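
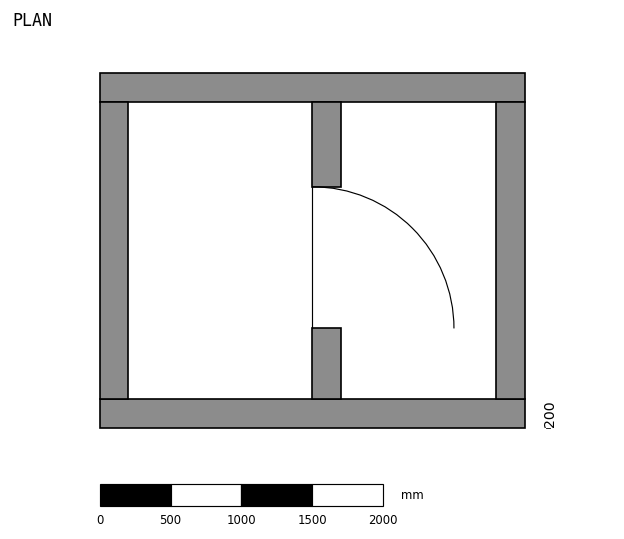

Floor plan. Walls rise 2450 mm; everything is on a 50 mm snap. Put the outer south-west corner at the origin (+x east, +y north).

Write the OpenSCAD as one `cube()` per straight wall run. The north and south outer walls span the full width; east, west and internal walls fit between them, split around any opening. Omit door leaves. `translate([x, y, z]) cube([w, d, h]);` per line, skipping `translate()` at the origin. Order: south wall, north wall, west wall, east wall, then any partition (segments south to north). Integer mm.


cube([3000, 200, 2450]);
translate([0, 2300, 0]) cube([3000, 200, 2450]);
translate([0, 200, 0]) cube([200, 2100, 2450]);
translate([2800, 200, 0]) cube([200, 2100, 2450]);
translate([1500, 200, 0]) cube([200, 500, 2450]);
translate([1500, 1700, 0]) cube([200, 600, 2450]);


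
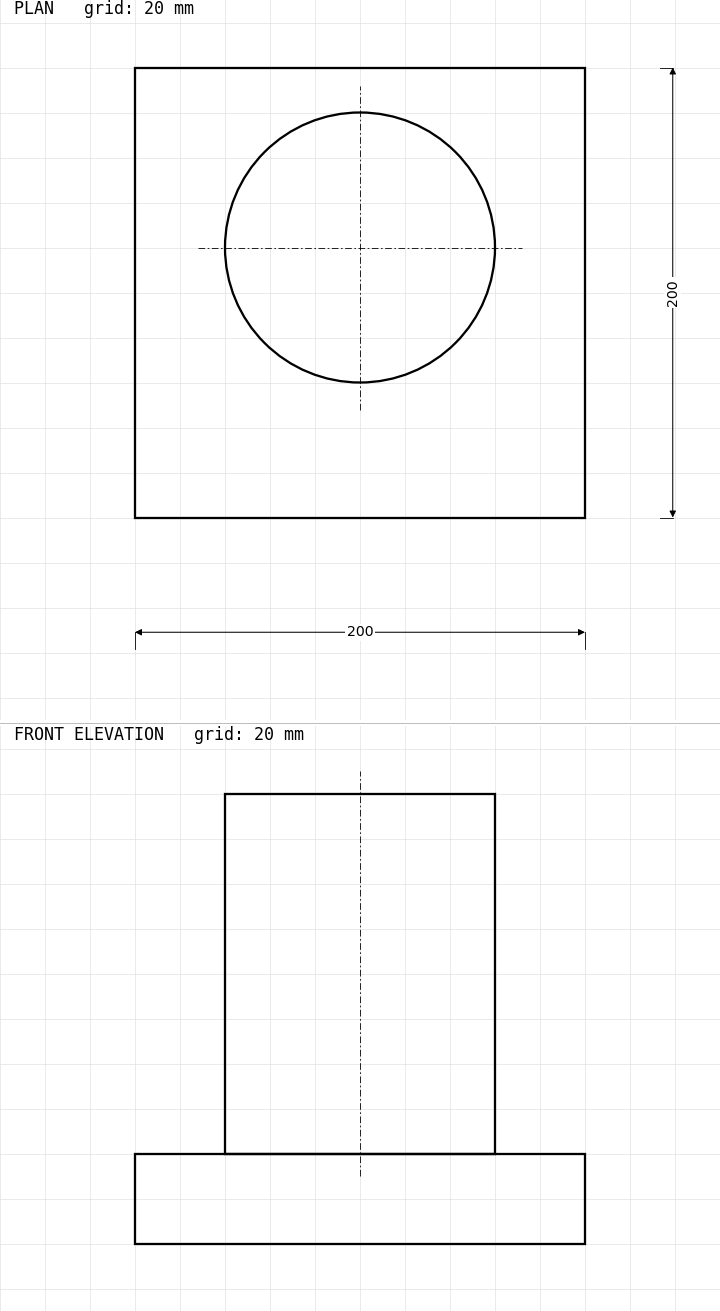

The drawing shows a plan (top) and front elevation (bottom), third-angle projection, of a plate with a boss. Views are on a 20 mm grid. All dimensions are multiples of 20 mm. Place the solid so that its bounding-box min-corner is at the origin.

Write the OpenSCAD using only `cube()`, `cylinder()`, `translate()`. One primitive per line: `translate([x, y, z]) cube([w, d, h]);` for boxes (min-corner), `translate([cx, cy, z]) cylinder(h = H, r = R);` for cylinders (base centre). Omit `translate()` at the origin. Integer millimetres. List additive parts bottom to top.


cube([200, 200, 40]);
translate([100, 120, 40]) cylinder(h = 160, r = 60);


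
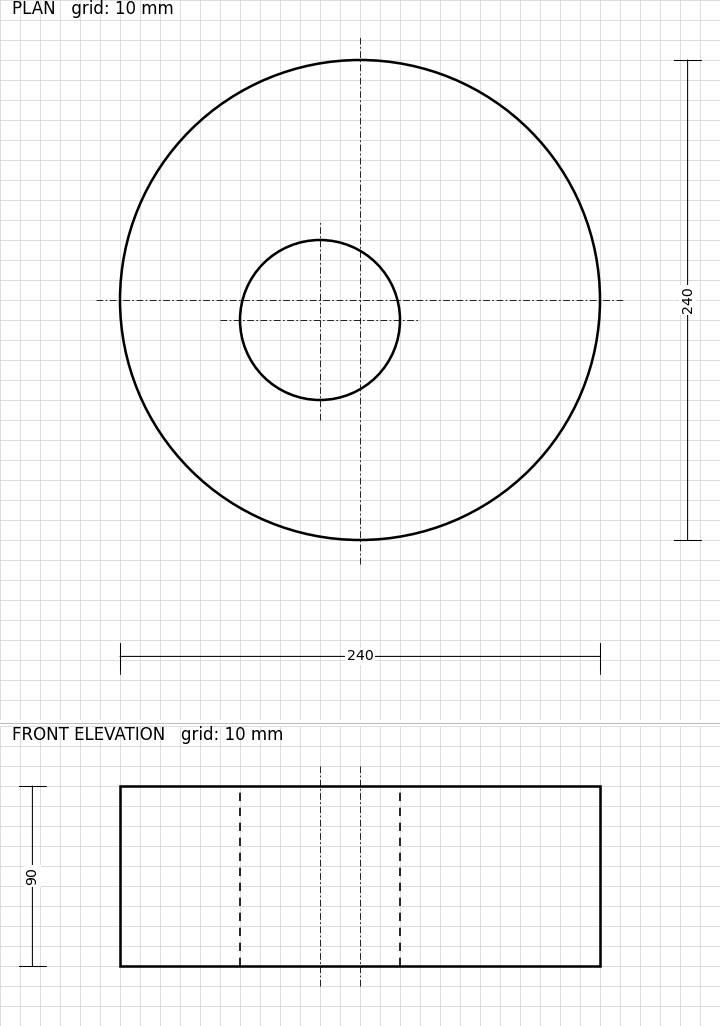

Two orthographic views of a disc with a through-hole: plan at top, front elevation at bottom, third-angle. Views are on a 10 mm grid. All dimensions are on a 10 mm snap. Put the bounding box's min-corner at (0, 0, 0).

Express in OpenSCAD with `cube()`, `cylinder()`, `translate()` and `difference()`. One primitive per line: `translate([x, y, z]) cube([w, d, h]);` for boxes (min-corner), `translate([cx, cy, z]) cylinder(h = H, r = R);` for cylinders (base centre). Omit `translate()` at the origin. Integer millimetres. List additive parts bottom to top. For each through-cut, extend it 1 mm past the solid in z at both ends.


difference() {
  translate([120, 120, 0]) cylinder(h = 90, r = 120);
  translate([100, 110, -1]) cylinder(h = 92, r = 40);
}


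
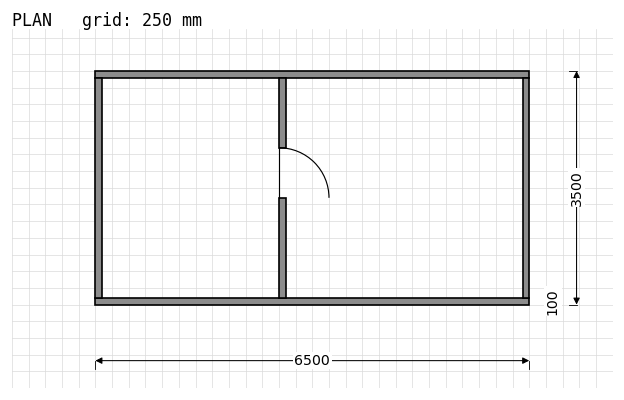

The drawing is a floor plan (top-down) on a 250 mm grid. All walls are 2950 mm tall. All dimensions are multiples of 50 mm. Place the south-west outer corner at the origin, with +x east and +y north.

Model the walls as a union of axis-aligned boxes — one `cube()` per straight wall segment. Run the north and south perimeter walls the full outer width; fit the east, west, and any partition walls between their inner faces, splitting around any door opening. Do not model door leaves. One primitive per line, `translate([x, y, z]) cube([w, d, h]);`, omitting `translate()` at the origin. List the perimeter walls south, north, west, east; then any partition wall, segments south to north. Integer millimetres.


cube([6500, 100, 2950]);
translate([0, 3400, 0]) cube([6500, 100, 2950]);
translate([0, 100, 0]) cube([100, 3300, 2950]);
translate([6400, 100, 0]) cube([100, 3300, 2950]);
translate([2750, 100, 0]) cube([100, 1500, 2950]);
translate([2750, 2350, 0]) cube([100, 1050, 2950]);


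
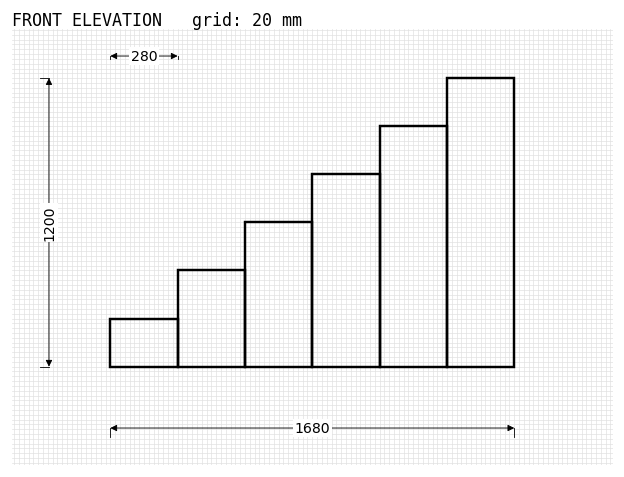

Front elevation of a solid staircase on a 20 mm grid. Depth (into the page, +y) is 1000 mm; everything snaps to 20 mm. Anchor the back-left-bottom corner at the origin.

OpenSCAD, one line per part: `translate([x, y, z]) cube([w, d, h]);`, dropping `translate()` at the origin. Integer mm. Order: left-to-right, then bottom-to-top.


cube([280, 1000, 200]);
translate([280, 0, 0]) cube([280, 1000, 400]);
translate([560, 0, 0]) cube([280, 1000, 600]);
translate([840, 0, 0]) cube([280, 1000, 800]);
translate([1120, 0, 0]) cube([280, 1000, 1000]);
translate([1400, 0, 0]) cube([280, 1000, 1200]);


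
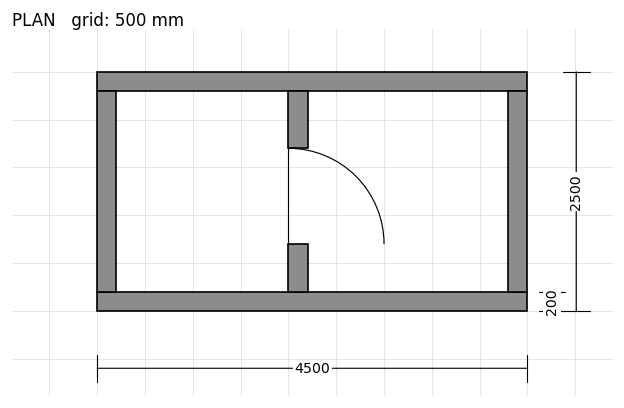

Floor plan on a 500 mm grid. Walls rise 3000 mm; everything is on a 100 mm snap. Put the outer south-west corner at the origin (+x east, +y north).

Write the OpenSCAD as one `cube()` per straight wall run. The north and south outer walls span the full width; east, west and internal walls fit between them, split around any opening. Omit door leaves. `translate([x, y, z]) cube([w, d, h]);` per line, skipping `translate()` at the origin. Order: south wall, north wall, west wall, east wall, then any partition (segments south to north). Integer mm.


cube([4500, 200, 3000]);
translate([0, 2300, 0]) cube([4500, 200, 3000]);
translate([0, 200, 0]) cube([200, 2100, 3000]);
translate([4300, 200, 0]) cube([200, 2100, 3000]);
translate([2000, 200, 0]) cube([200, 500, 3000]);
translate([2000, 1700, 0]) cube([200, 600, 3000]);


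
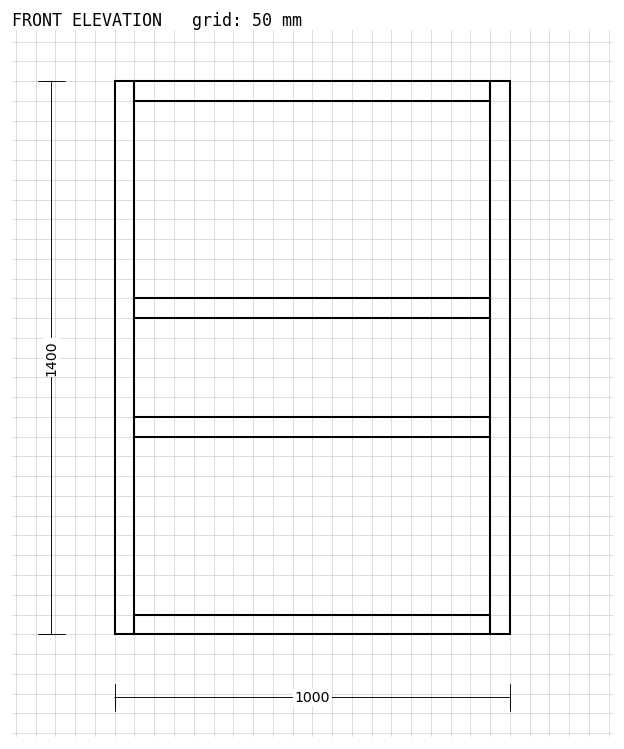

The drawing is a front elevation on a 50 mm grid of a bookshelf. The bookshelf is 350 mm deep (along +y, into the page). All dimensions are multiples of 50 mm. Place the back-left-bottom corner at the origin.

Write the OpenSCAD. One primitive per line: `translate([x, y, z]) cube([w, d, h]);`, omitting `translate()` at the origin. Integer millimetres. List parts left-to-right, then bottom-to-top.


cube([50, 350, 1400]);
translate([50, 0, 0]) cube([900, 350, 50]);
translate([50, 0, 500]) cube([900, 350, 50]);
translate([50, 0, 800]) cube([900, 350, 50]);
translate([50, 0, 1350]) cube([900, 350, 50]);
translate([950, 0, 0]) cube([50, 350, 1400]);


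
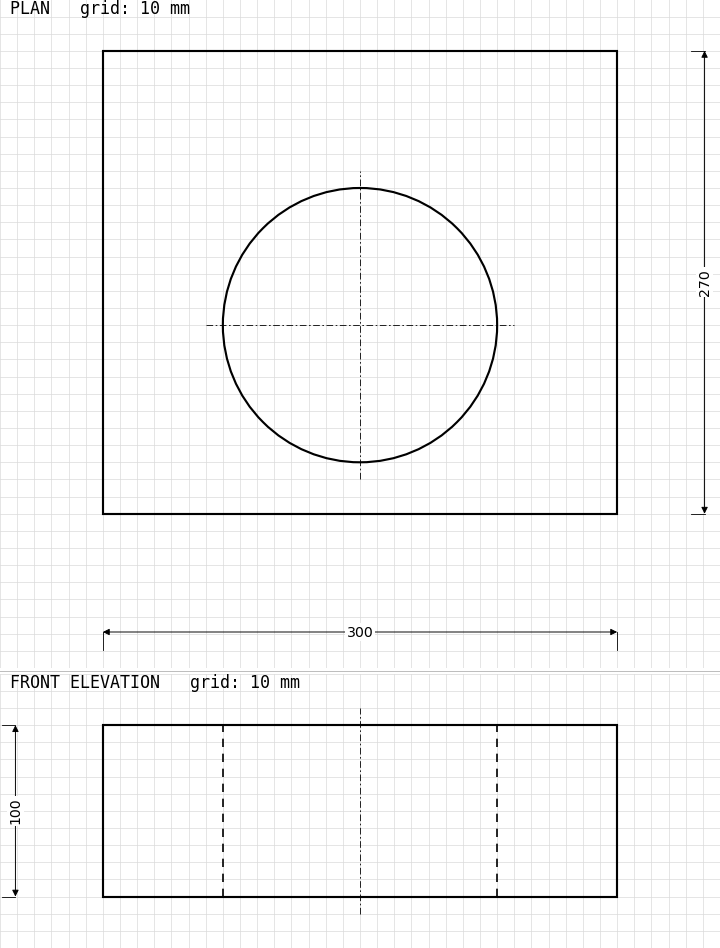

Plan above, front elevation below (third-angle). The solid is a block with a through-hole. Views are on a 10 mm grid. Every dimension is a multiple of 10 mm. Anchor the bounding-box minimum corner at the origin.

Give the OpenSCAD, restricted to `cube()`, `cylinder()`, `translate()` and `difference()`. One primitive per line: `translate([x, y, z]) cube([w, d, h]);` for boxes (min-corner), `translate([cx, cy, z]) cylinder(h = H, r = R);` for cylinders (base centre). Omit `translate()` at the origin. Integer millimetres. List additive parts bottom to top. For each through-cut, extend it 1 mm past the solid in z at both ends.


difference() {
  cube([300, 270, 100]);
  translate([150, 110, -1]) cylinder(h = 102, r = 80);
}


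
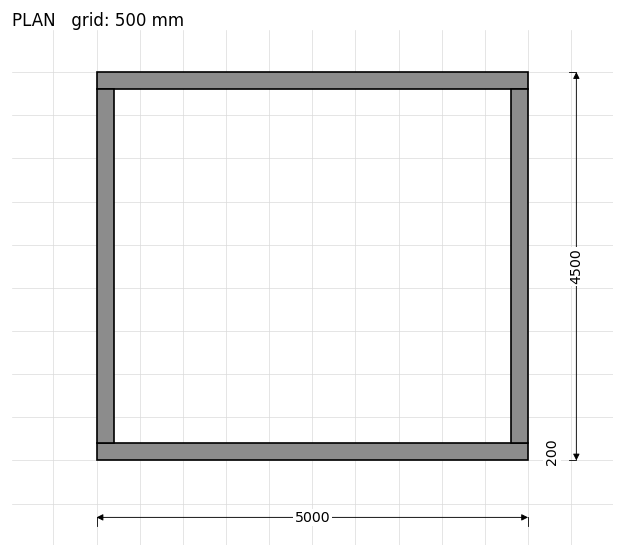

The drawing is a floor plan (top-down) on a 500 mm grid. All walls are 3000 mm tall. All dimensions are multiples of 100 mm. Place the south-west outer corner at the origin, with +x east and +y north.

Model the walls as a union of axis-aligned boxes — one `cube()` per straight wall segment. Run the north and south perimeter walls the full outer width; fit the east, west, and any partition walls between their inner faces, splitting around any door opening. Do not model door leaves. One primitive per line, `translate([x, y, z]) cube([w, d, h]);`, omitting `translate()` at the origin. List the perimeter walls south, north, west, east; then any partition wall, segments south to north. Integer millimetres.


cube([5000, 200, 3000]);
translate([0, 4300, 0]) cube([5000, 200, 3000]);
translate([0, 200, 0]) cube([200, 4100, 3000]);
translate([4800, 200, 0]) cube([200, 4100, 3000]);


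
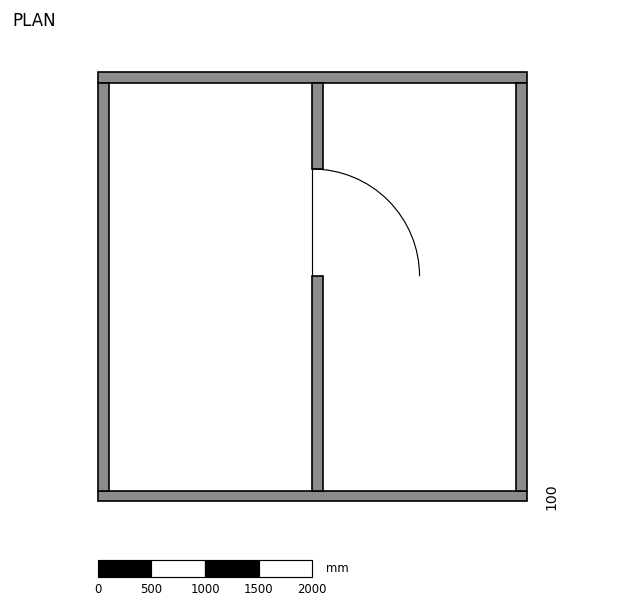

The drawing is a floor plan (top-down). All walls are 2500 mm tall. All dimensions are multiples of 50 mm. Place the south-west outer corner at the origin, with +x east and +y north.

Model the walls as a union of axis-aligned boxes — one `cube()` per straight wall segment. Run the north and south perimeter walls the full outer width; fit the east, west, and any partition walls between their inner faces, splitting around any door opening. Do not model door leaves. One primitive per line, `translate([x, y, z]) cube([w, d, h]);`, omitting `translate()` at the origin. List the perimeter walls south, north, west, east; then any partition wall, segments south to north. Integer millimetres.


cube([4000, 100, 2500]);
translate([0, 3900, 0]) cube([4000, 100, 2500]);
translate([0, 100, 0]) cube([100, 3800, 2500]);
translate([3900, 100, 0]) cube([100, 3800, 2500]);
translate([2000, 100, 0]) cube([100, 2000, 2500]);
translate([2000, 3100, 0]) cube([100, 800, 2500]);


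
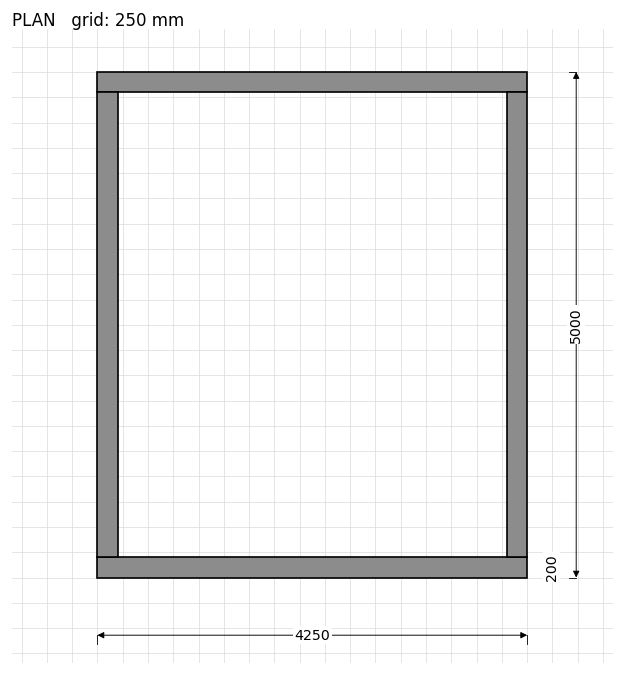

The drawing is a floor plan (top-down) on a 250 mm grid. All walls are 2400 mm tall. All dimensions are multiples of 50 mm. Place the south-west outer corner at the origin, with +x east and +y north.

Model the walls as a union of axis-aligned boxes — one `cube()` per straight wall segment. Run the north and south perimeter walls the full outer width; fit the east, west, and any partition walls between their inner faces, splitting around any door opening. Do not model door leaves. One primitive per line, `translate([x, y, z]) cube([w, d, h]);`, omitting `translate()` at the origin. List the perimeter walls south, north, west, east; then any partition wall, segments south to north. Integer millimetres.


cube([4250, 200, 2400]);
translate([0, 4800, 0]) cube([4250, 200, 2400]);
translate([0, 200, 0]) cube([200, 4600, 2400]);
translate([4050, 200, 0]) cube([200, 4600, 2400]);


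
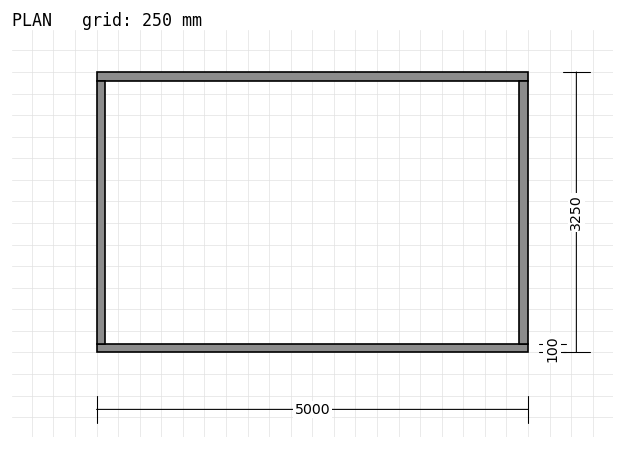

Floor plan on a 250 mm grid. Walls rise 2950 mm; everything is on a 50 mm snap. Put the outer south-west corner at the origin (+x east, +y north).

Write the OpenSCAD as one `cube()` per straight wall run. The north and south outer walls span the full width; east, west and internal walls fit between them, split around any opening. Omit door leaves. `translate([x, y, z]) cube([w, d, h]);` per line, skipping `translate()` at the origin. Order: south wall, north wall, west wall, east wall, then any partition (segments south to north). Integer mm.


cube([5000, 100, 2950]);
translate([0, 3150, 0]) cube([5000, 100, 2950]);
translate([0, 100, 0]) cube([100, 3050, 2950]);
translate([4900, 100, 0]) cube([100, 3050, 2950]);


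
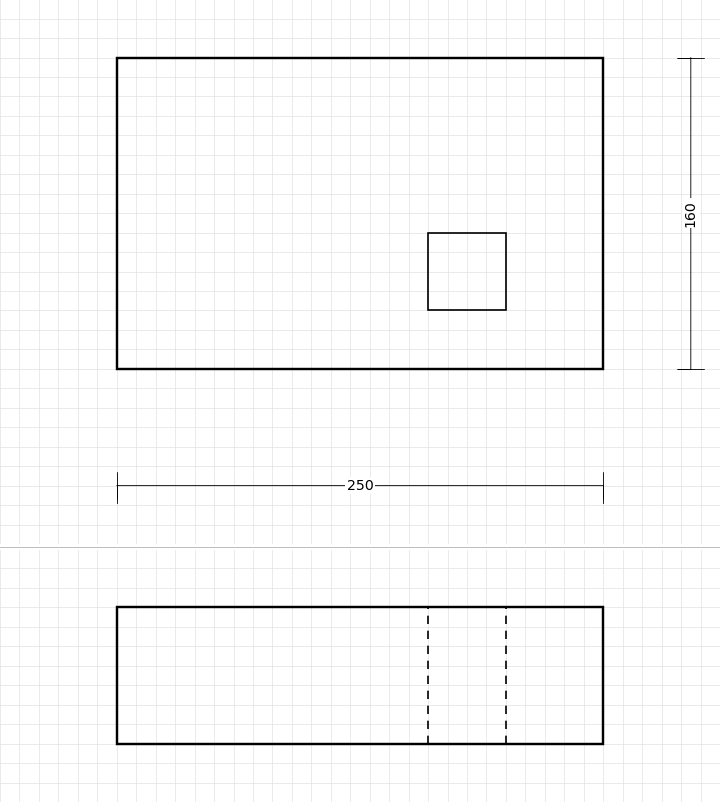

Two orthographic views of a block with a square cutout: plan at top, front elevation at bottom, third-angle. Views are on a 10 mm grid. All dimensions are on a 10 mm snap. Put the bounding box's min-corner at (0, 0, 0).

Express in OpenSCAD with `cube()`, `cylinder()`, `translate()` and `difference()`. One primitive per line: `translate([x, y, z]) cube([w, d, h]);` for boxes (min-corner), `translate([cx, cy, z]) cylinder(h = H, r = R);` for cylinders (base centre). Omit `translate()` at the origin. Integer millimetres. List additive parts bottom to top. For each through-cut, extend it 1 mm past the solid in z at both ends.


difference() {
  cube([250, 160, 70]);
  translate([160, 30, -1]) cube([40, 40, 72]);
}


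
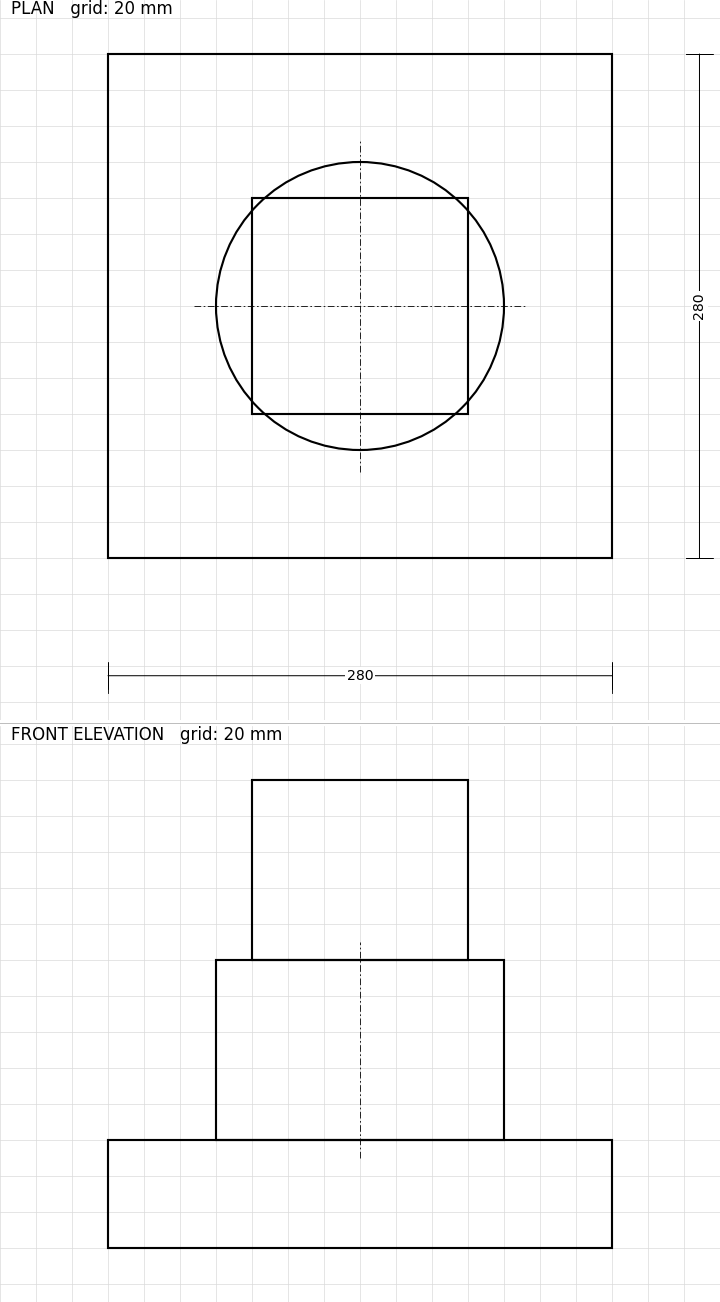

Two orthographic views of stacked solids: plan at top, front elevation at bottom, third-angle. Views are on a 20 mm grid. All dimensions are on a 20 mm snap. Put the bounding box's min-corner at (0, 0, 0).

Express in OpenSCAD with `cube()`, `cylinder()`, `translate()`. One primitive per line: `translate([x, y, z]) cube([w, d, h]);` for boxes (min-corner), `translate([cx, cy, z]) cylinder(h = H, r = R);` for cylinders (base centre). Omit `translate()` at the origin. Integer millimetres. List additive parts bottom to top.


cube([280, 280, 60]);
translate([140, 140, 60]) cylinder(h = 100, r = 80);
translate([80, 80, 160]) cube([120, 120, 100]);


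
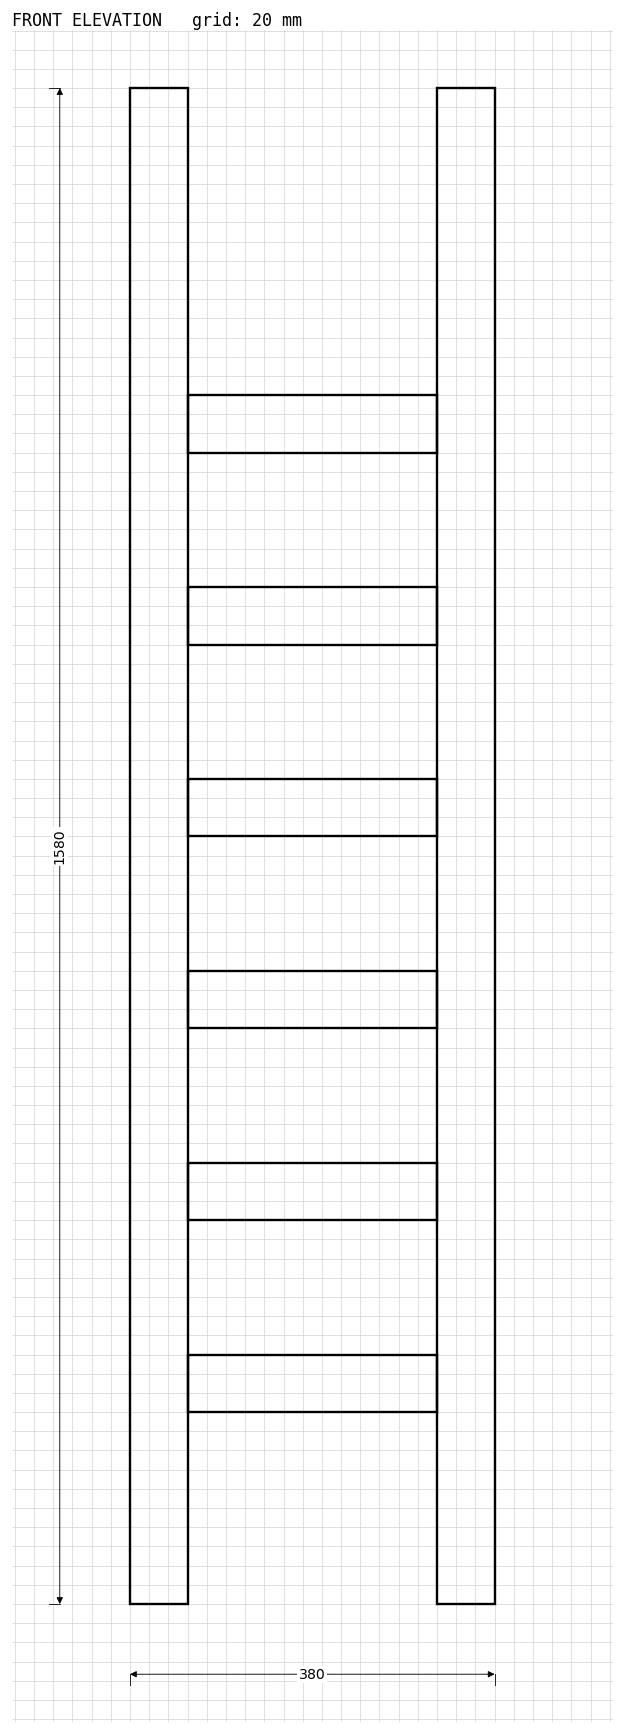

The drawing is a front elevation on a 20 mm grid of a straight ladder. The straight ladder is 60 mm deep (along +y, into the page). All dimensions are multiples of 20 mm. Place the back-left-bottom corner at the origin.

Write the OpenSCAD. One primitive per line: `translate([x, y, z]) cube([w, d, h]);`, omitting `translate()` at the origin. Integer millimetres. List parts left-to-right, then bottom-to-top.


cube([60, 60, 1580]);
translate([60, 0, 200]) cube([260, 60, 60]);
translate([60, 0, 400]) cube([260, 60, 60]);
translate([60, 0, 600]) cube([260, 60, 60]);
translate([60, 0, 800]) cube([260, 60, 60]);
translate([60, 0, 1000]) cube([260, 60, 60]);
translate([60, 0, 1200]) cube([260, 60, 60]);
translate([320, 0, 0]) cube([60, 60, 1580]);


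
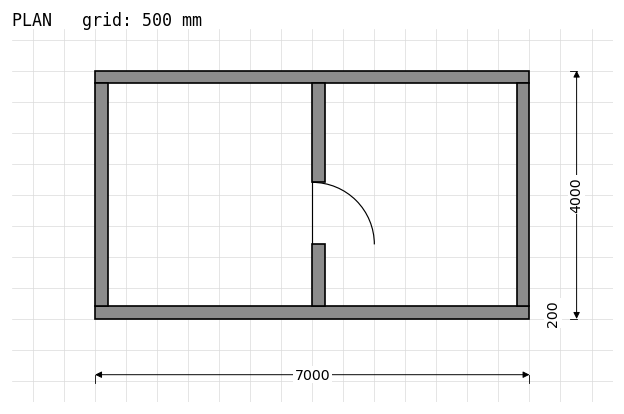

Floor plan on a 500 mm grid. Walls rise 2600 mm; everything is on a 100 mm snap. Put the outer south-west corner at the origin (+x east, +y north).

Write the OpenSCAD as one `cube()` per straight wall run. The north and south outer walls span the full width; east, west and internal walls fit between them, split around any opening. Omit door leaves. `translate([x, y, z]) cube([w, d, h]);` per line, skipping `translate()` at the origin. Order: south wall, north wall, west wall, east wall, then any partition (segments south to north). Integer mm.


cube([7000, 200, 2600]);
translate([0, 3800, 0]) cube([7000, 200, 2600]);
translate([0, 200, 0]) cube([200, 3600, 2600]);
translate([6800, 200, 0]) cube([200, 3600, 2600]);
translate([3500, 200, 0]) cube([200, 1000, 2600]);
translate([3500, 2200, 0]) cube([200, 1600, 2600]);


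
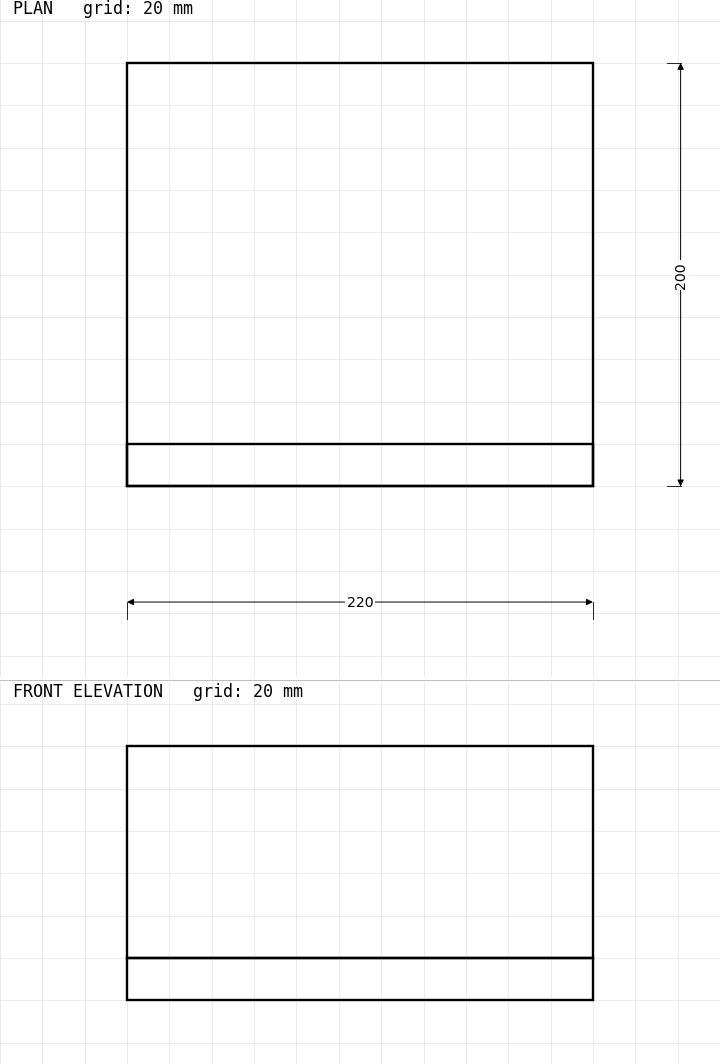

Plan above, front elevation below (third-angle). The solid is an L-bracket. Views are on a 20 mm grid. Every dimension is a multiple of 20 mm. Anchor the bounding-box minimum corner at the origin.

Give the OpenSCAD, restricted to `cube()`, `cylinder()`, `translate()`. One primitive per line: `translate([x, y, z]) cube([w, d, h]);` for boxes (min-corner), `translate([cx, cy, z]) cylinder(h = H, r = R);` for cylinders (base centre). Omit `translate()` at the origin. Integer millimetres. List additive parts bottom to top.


cube([220, 200, 20]);
translate([0, 0, 20]) cube([220, 20, 100]);


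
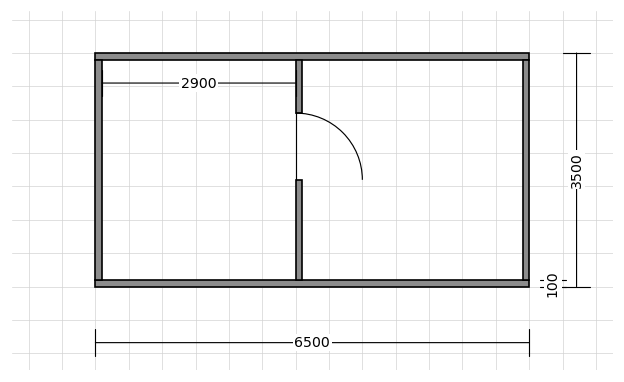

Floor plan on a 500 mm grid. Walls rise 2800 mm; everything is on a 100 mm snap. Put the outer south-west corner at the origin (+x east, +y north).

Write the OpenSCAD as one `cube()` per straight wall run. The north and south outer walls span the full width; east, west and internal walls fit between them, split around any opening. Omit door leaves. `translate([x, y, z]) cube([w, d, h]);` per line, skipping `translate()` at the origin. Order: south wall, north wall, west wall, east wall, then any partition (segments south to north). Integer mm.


cube([6500, 100, 2800]);
translate([0, 3400, 0]) cube([6500, 100, 2800]);
translate([0, 100, 0]) cube([100, 3300, 2800]);
translate([6400, 100, 0]) cube([100, 3300, 2800]);
translate([3000, 100, 0]) cube([100, 1500, 2800]);
translate([3000, 2600, 0]) cube([100, 800, 2800]);


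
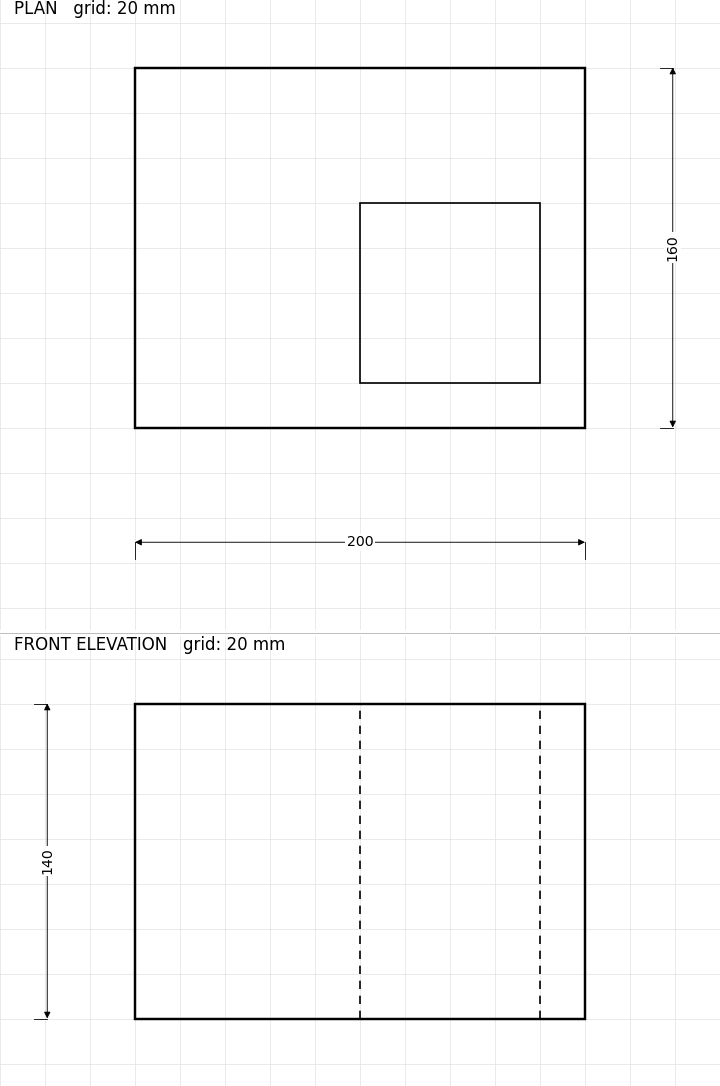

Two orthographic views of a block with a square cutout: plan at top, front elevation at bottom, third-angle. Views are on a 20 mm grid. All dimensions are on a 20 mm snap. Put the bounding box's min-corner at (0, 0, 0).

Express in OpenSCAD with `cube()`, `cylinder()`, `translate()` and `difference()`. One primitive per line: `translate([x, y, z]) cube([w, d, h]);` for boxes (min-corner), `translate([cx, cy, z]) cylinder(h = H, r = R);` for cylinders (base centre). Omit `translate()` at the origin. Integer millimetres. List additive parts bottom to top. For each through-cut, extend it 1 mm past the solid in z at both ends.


difference() {
  cube([200, 160, 140]);
  translate([100, 20, -1]) cube([80, 80, 142]);
}


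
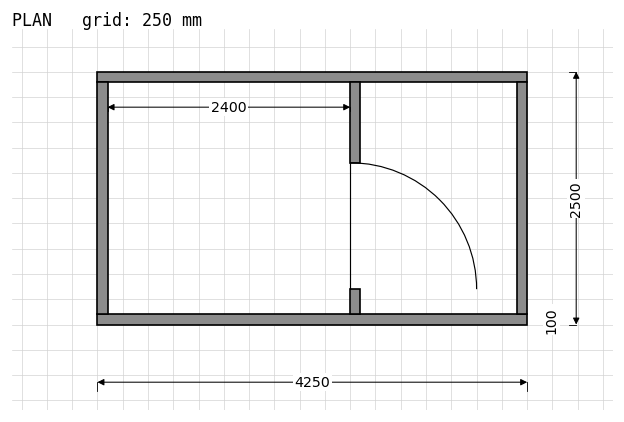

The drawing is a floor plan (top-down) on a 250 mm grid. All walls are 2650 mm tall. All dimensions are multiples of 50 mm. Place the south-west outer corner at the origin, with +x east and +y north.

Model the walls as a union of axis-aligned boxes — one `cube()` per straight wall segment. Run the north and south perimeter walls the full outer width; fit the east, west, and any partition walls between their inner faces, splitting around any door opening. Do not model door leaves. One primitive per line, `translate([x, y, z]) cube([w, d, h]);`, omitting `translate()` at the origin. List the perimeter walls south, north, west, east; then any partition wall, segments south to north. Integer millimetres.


cube([4250, 100, 2650]);
translate([0, 2400, 0]) cube([4250, 100, 2650]);
translate([0, 100, 0]) cube([100, 2300, 2650]);
translate([4150, 100, 0]) cube([100, 2300, 2650]);
translate([2500, 100, 0]) cube([100, 250, 2650]);
translate([2500, 1600, 0]) cube([100, 800, 2650]);


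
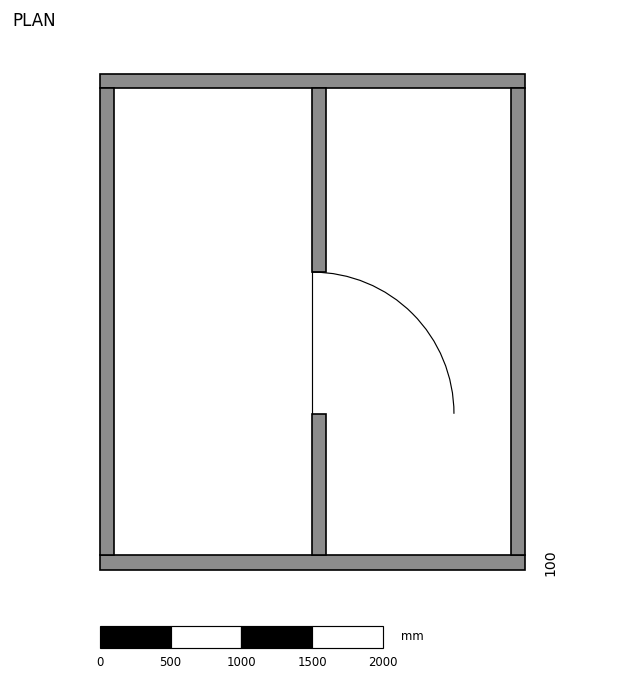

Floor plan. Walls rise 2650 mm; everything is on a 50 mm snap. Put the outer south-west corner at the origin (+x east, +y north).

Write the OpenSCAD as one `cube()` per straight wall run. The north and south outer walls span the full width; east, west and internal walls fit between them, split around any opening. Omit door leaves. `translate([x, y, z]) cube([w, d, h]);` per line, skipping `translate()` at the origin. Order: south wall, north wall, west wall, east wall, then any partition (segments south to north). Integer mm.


cube([3000, 100, 2650]);
translate([0, 3400, 0]) cube([3000, 100, 2650]);
translate([0, 100, 0]) cube([100, 3300, 2650]);
translate([2900, 100, 0]) cube([100, 3300, 2650]);
translate([1500, 100, 0]) cube([100, 1000, 2650]);
translate([1500, 2100, 0]) cube([100, 1300, 2650]);


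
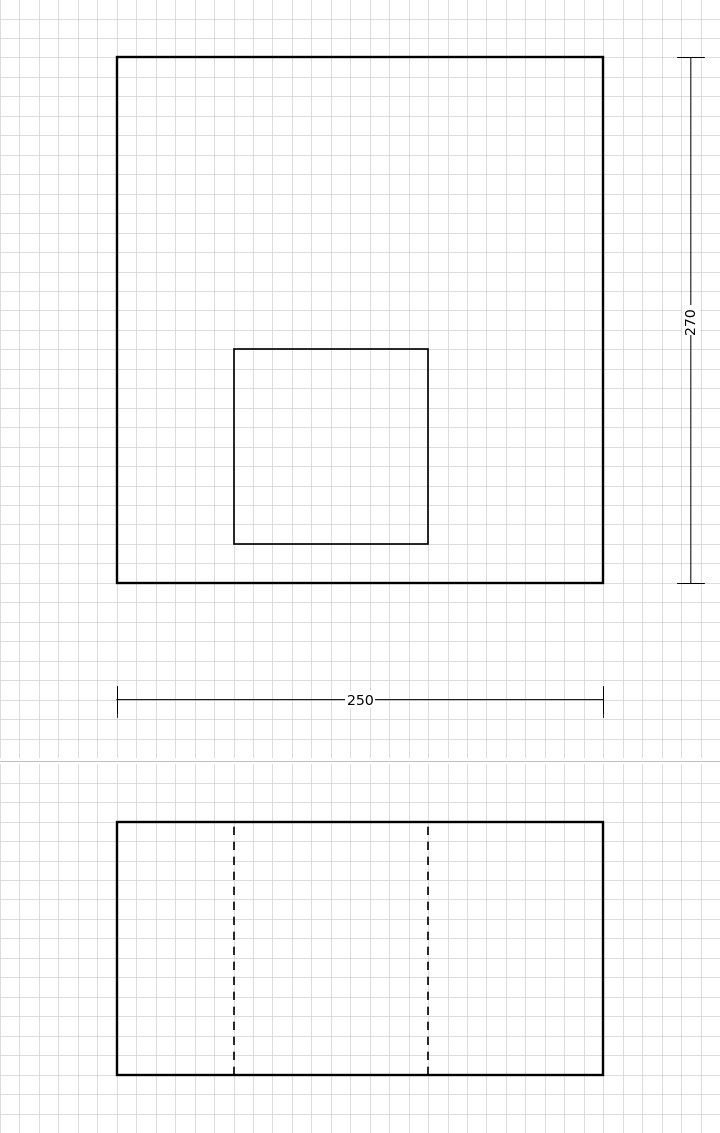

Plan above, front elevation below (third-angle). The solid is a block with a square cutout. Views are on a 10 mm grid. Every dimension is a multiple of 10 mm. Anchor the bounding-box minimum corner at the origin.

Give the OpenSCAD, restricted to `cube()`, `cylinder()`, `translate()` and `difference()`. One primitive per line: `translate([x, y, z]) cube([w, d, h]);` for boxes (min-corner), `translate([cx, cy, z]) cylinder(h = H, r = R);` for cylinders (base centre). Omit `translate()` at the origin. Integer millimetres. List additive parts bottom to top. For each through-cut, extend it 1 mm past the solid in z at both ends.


difference() {
  cube([250, 270, 130]);
  translate([60, 20, -1]) cube([100, 100, 132]);
}


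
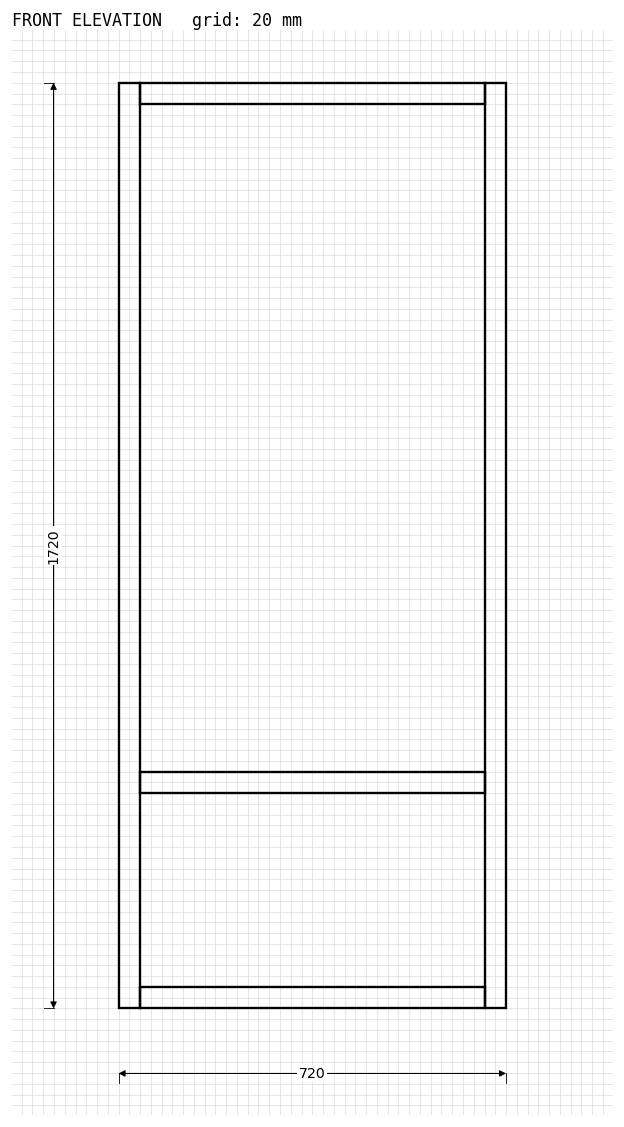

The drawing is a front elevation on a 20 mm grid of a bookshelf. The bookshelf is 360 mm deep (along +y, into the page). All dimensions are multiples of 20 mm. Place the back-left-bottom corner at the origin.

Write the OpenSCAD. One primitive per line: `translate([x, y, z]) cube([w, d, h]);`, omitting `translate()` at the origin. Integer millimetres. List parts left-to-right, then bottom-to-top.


cube([40, 360, 1720]);
translate([40, 0, 0]) cube([640, 360, 40]);
translate([40, 0, 400]) cube([640, 360, 40]);
translate([40, 0, 1680]) cube([640, 360, 40]);
translate([680, 0, 0]) cube([40, 360, 1720]);


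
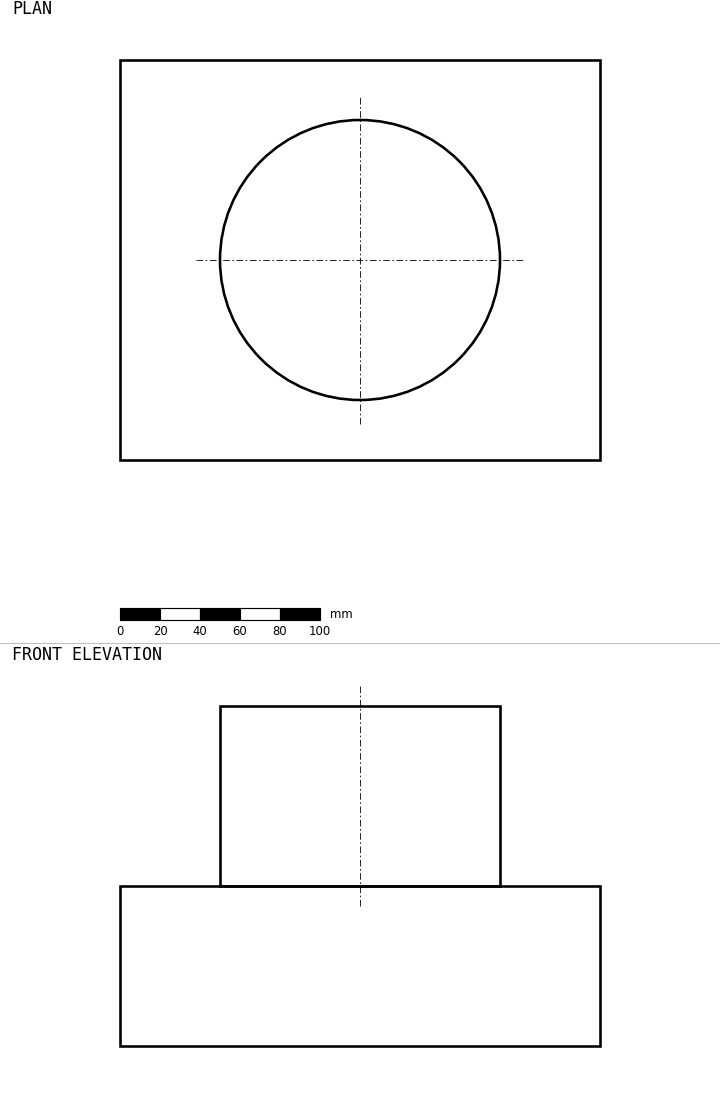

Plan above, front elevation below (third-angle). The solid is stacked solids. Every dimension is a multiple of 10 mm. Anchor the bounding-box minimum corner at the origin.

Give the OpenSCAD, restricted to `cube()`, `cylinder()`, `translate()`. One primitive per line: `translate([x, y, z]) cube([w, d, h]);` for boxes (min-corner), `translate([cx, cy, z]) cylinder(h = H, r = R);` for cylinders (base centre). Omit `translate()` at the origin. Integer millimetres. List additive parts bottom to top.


cube([240, 200, 80]);
translate([120, 100, 80]) cylinder(h = 90, r = 70);


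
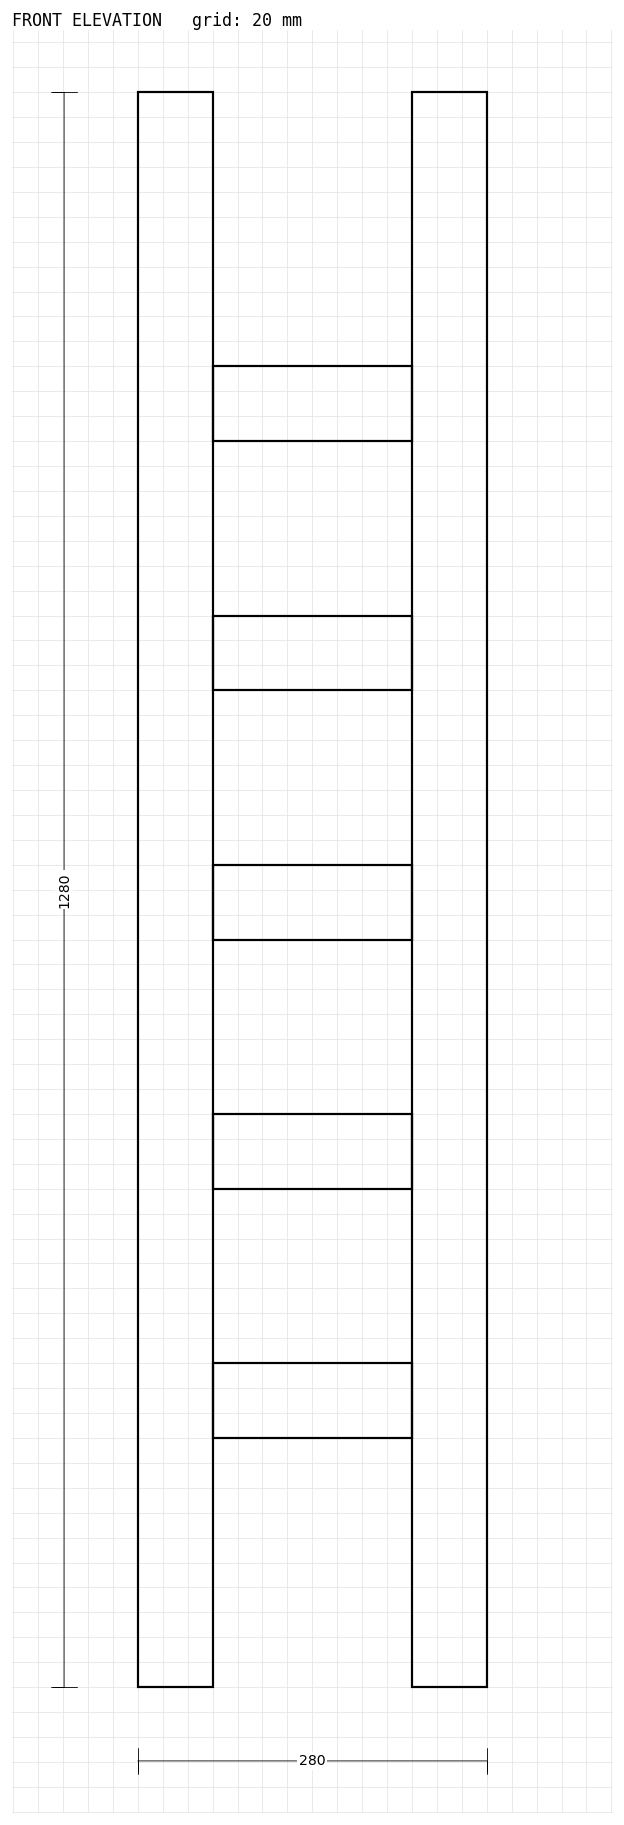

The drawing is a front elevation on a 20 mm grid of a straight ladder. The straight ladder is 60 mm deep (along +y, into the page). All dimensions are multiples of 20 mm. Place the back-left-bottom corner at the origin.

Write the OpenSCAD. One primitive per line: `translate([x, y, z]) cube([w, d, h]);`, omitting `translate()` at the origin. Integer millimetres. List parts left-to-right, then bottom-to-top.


cube([60, 60, 1280]);
translate([60, 0, 200]) cube([160, 60, 60]);
translate([60, 0, 400]) cube([160, 60, 60]);
translate([60, 0, 600]) cube([160, 60, 60]);
translate([60, 0, 800]) cube([160, 60, 60]);
translate([60, 0, 1000]) cube([160, 60, 60]);
translate([220, 0, 0]) cube([60, 60, 1280]);


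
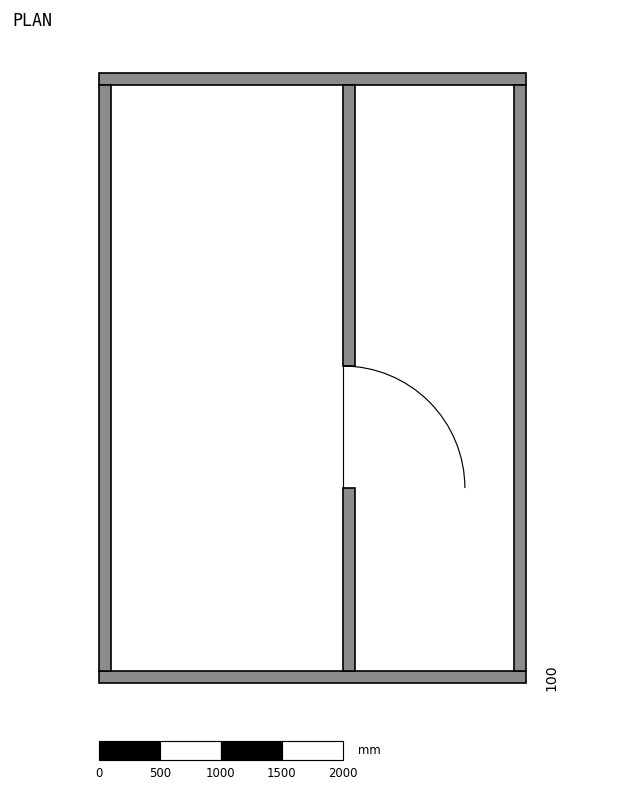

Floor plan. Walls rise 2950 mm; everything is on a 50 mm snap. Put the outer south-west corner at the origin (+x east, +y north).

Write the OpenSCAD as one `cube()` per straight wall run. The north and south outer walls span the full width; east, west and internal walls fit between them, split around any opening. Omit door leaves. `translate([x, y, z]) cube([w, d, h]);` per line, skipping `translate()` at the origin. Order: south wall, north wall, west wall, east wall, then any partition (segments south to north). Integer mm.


cube([3500, 100, 2950]);
translate([0, 4900, 0]) cube([3500, 100, 2950]);
translate([0, 100, 0]) cube([100, 4800, 2950]);
translate([3400, 100, 0]) cube([100, 4800, 2950]);
translate([2000, 100, 0]) cube([100, 1500, 2950]);
translate([2000, 2600, 0]) cube([100, 2300, 2950]);


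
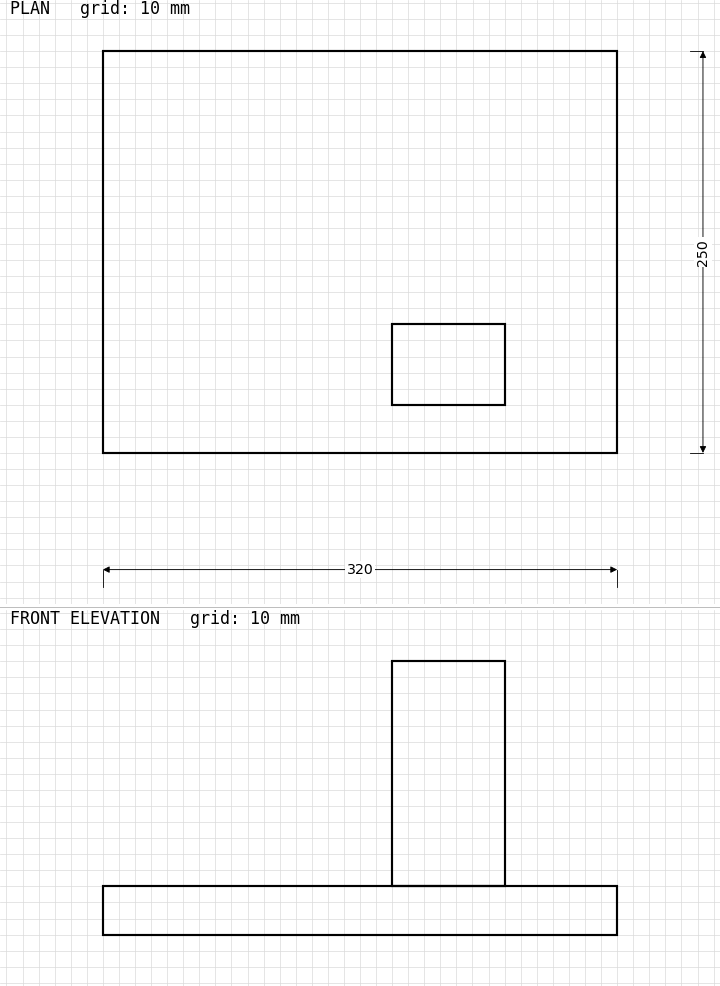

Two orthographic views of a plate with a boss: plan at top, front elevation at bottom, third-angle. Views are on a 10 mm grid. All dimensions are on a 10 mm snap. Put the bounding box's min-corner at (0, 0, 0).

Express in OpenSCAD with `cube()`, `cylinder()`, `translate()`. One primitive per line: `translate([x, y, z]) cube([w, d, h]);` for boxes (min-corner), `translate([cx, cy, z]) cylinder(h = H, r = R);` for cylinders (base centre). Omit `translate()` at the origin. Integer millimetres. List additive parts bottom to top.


cube([320, 250, 30]);
translate([180, 30, 30]) cube([70, 50, 140]);


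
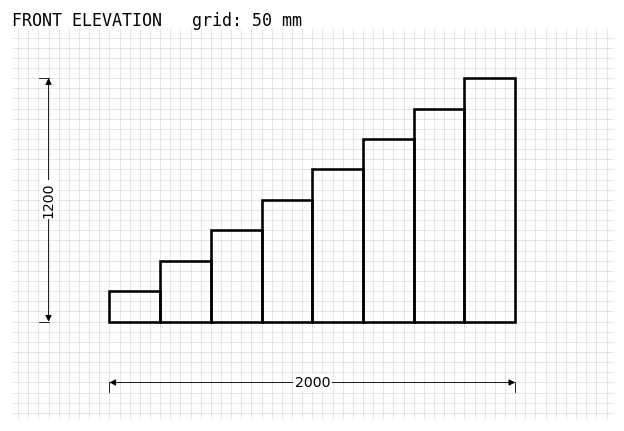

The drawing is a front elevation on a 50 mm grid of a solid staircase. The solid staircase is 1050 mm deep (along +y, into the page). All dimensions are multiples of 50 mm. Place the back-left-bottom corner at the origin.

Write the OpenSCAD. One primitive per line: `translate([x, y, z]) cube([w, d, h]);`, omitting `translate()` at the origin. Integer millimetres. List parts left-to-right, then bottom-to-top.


cube([250, 1050, 150]);
translate([250, 0, 0]) cube([250, 1050, 300]);
translate([500, 0, 0]) cube([250, 1050, 450]);
translate([750, 0, 0]) cube([250, 1050, 600]);
translate([1000, 0, 0]) cube([250, 1050, 750]);
translate([1250, 0, 0]) cube([250, 1050, 900]);
translate([1500, 0, 0]) cube([250, 1050, 1050]);
translate([1750, 0, 0]) cube([250, 1050, 1200]);


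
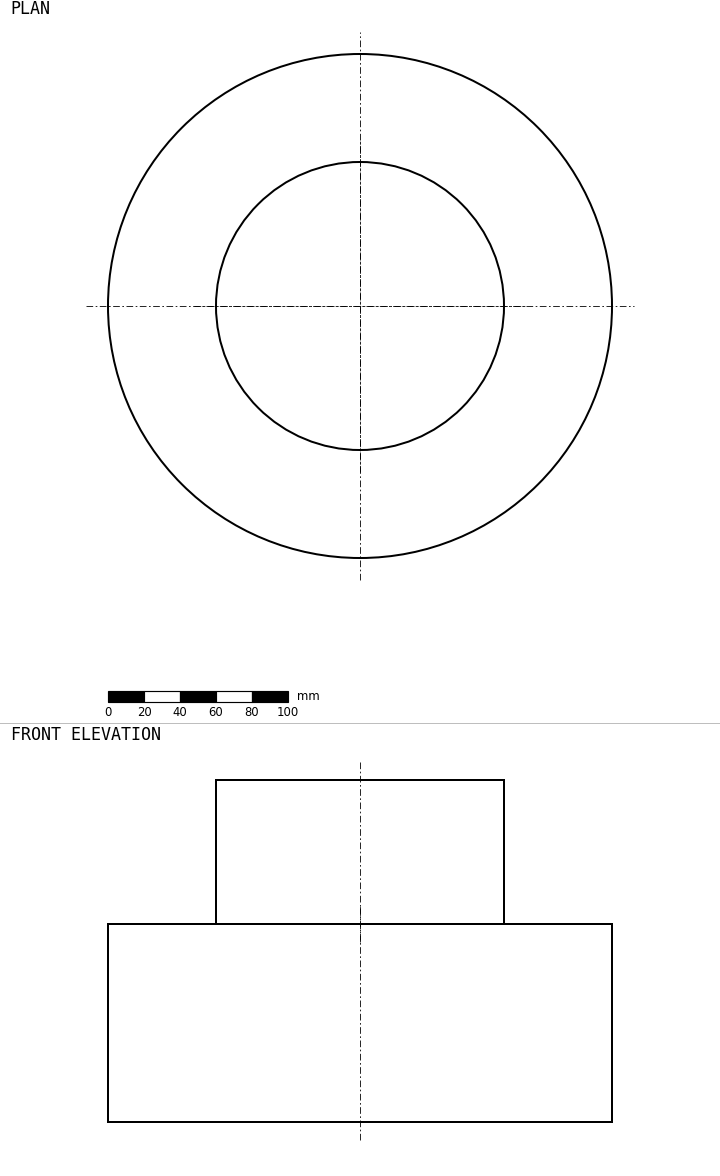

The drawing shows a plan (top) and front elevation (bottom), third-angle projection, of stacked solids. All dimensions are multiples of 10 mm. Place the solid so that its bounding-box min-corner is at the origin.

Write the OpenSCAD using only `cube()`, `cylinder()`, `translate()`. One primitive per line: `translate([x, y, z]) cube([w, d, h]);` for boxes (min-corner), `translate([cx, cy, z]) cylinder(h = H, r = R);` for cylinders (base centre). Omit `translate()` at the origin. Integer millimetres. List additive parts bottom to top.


translate([140, 140, 0]) cylinder(h = 110, r = 140);
translate([140, 140, 110]) cylinder(h = 80, r = 80);


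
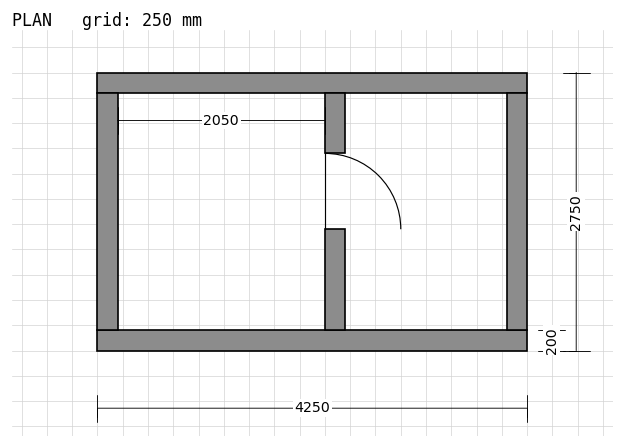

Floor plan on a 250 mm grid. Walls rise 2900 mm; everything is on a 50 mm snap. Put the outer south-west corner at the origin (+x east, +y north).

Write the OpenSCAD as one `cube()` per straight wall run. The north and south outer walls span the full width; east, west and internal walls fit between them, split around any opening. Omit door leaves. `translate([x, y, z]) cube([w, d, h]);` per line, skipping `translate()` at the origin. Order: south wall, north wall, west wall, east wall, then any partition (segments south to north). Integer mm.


cube([4250, 200, 2900]);
translate([0, 2550, 0]) cube([4250, 200, 2900]);
translate([0, 200, 0]) cube([200, 2350, 2900]);
translate([4050, 200, 0]) cube([200, 2350, 2900]);
translate([2250, 200, 0]) cube([200, 1000, 2900]);
translate([2250, 1950, 0]) cube([200, 600, 2900]);


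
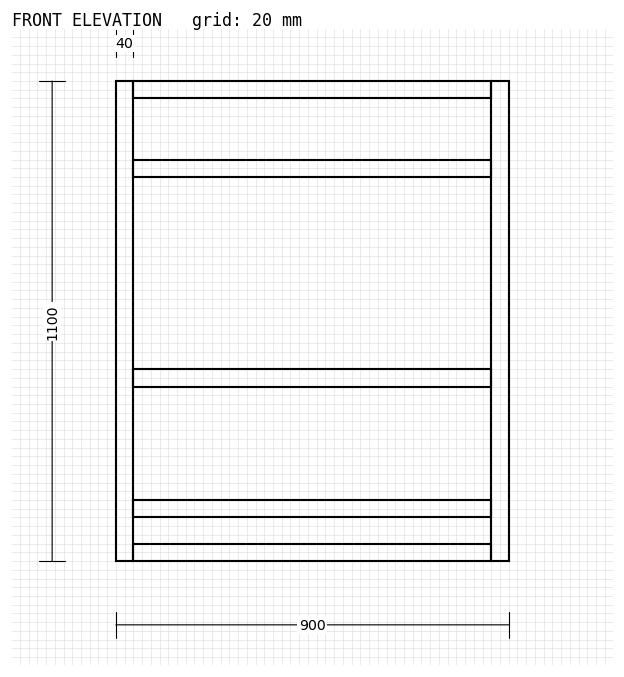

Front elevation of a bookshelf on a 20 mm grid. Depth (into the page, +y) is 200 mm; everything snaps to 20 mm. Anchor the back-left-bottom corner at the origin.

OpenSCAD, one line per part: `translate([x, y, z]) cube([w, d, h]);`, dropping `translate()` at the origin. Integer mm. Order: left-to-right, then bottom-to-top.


cube([40, 200, 1100]);
translate([40, 0, 0]) cube([820, 200, 40]);
translate([40, 0, 100]) cube([820, 200, 40]);
translate([40, 0, 400]) cube([820, 200, 40]);
translate([40, 0, 880]) cube([820, 200, 40]);
translate([40, 0, 1060]) cube([820, 200, 40]);
translate([860, 0, 0]) cube([40, 200, 1100]);


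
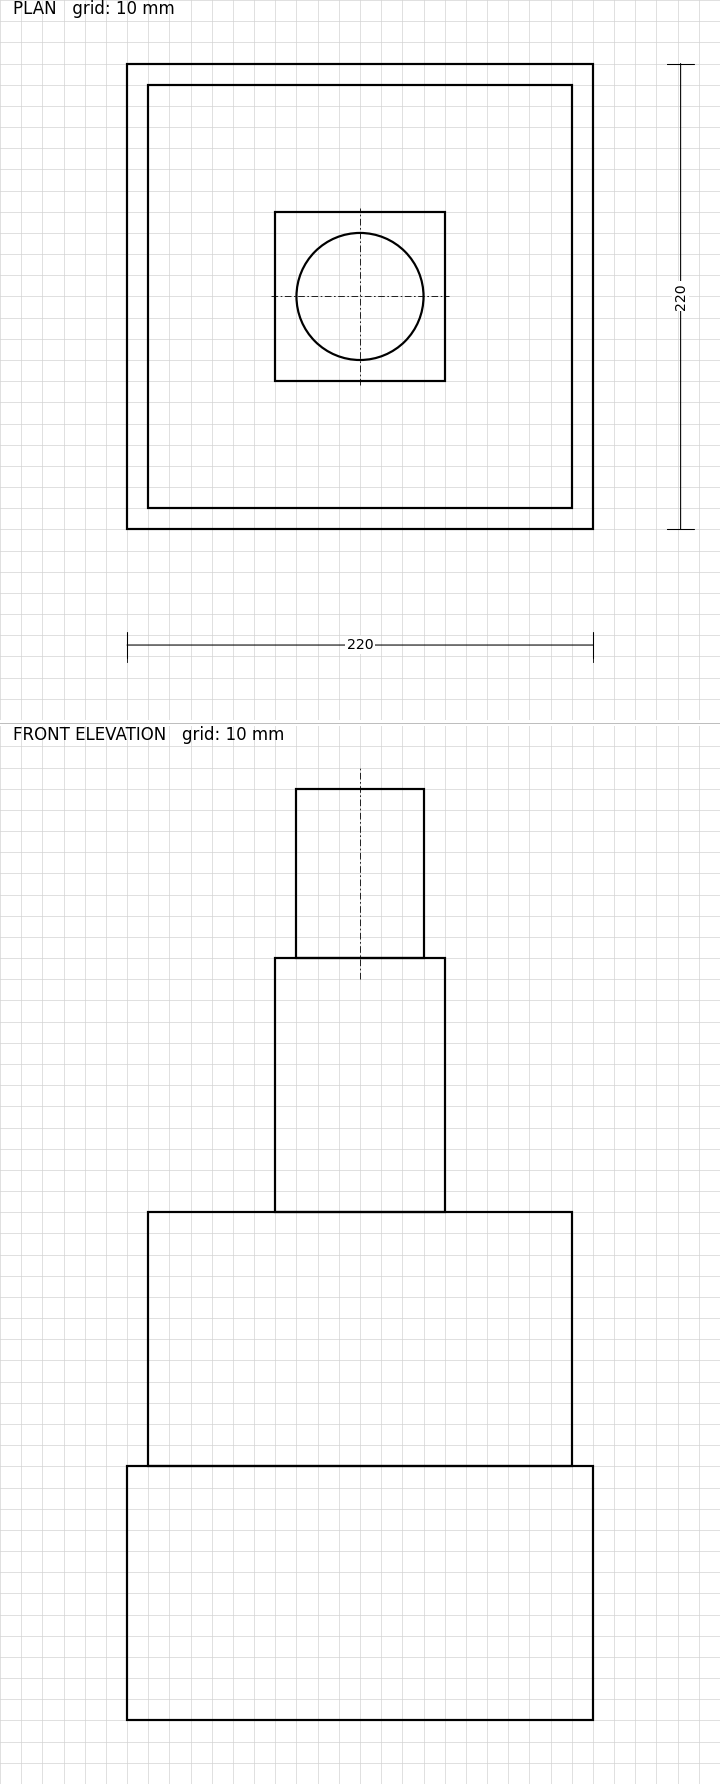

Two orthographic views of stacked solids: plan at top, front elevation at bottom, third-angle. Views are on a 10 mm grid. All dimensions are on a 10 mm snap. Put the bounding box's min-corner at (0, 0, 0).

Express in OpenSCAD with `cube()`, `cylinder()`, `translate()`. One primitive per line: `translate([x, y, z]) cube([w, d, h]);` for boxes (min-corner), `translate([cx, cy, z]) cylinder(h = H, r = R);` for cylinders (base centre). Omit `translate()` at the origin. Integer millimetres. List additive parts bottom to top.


cube([220, 220, 120]);
translate([10, 10, 120]) cube([200, 200, 120]);
translate([70, 70, 240]) cube([80, 80, 120]);
translate([110, 110, 360]) cylinder(h = 80, r = 30);


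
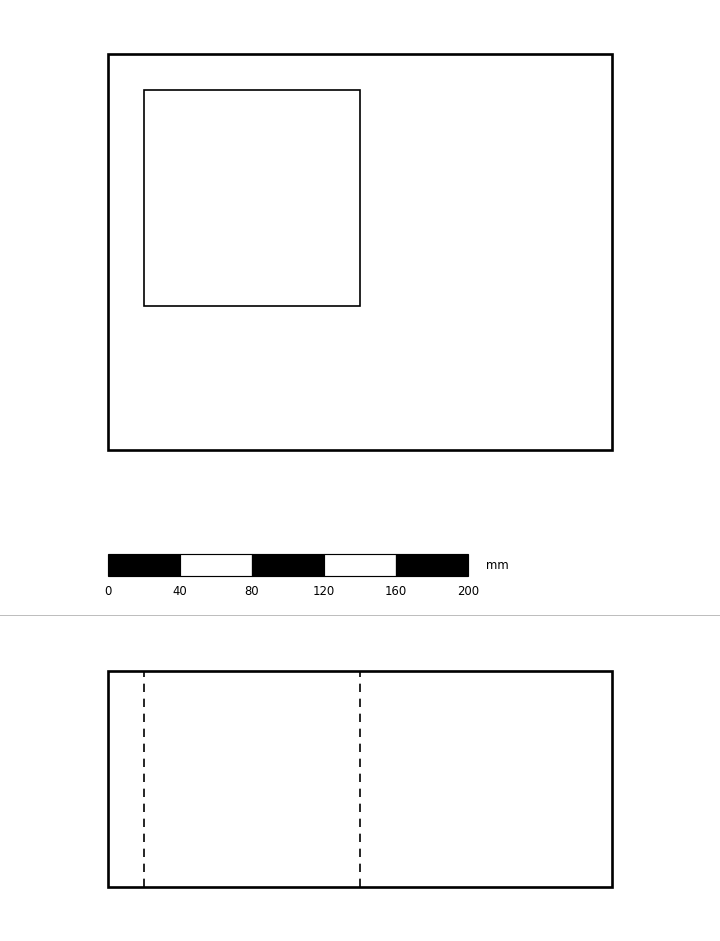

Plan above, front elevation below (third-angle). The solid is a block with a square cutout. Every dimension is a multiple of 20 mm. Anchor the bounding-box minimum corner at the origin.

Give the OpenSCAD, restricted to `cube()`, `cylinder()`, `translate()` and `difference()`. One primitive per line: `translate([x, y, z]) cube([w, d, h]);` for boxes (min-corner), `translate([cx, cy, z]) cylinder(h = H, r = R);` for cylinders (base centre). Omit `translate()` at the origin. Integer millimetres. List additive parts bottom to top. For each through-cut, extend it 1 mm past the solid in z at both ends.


difference() {
  cube([280, 220, 120]);
  translate([20, 80, -1]) cube([120, 120, 122]);
}


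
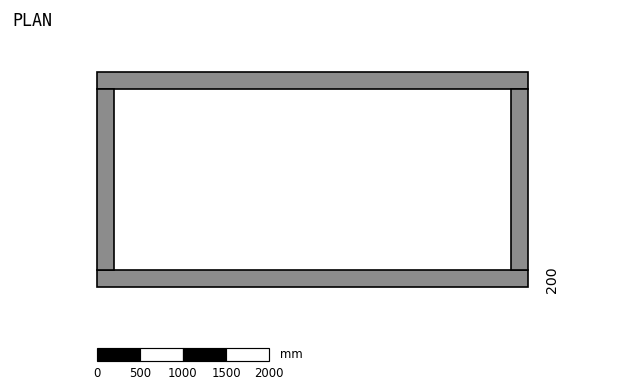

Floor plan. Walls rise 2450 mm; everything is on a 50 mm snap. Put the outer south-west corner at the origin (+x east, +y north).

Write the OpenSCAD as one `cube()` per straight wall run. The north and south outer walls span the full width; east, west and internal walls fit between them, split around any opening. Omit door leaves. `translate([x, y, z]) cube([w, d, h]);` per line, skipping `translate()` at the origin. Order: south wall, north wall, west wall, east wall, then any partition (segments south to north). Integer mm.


cube([5000, 200, 2450]);
translate([0, 2300, 0]) cube([5000, 200, 2450]);
translate([0, 200, 0]) cube([200, 2100, 2450]);
translate([4800, 200, 0]) cube([200, 2100, 2450]);


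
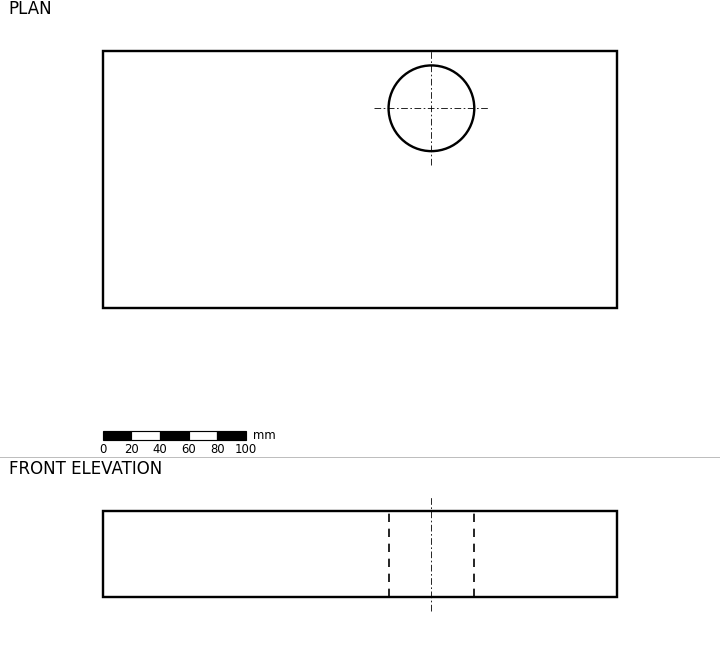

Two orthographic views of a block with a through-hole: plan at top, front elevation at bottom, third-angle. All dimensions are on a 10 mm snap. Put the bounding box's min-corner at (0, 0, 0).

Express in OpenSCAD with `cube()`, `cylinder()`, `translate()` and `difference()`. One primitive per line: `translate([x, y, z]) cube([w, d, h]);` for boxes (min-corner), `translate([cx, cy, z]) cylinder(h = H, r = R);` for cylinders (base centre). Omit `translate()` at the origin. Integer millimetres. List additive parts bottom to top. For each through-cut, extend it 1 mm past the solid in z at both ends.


difference() {
  cube([360, 180, 60]);
  translate([230, 140, -1]) cylinder(h = 62, r = 30);
}


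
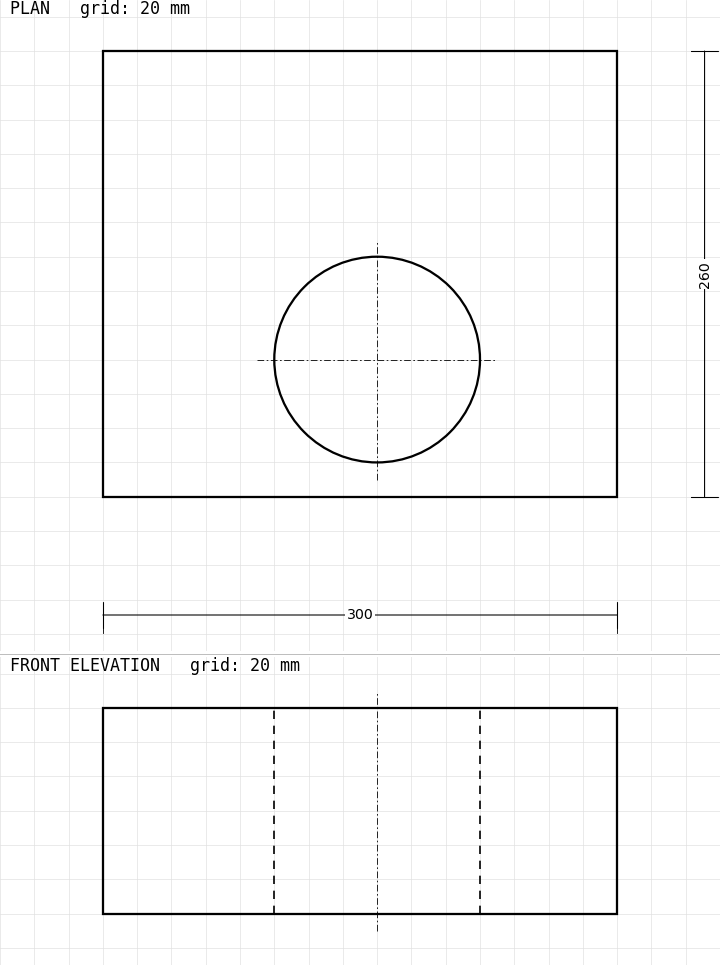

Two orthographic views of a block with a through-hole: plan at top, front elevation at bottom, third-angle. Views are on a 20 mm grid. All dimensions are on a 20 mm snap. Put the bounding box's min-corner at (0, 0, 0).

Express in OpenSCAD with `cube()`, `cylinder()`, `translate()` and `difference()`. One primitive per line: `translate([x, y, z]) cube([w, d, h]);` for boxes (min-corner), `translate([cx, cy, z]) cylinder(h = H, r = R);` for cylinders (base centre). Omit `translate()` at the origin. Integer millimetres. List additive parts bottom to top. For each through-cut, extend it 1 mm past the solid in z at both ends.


difference() {
  cube([300, 260, 120]);
  translate([160, 80, -1]) cylinder(h = 122, r = 60);
}


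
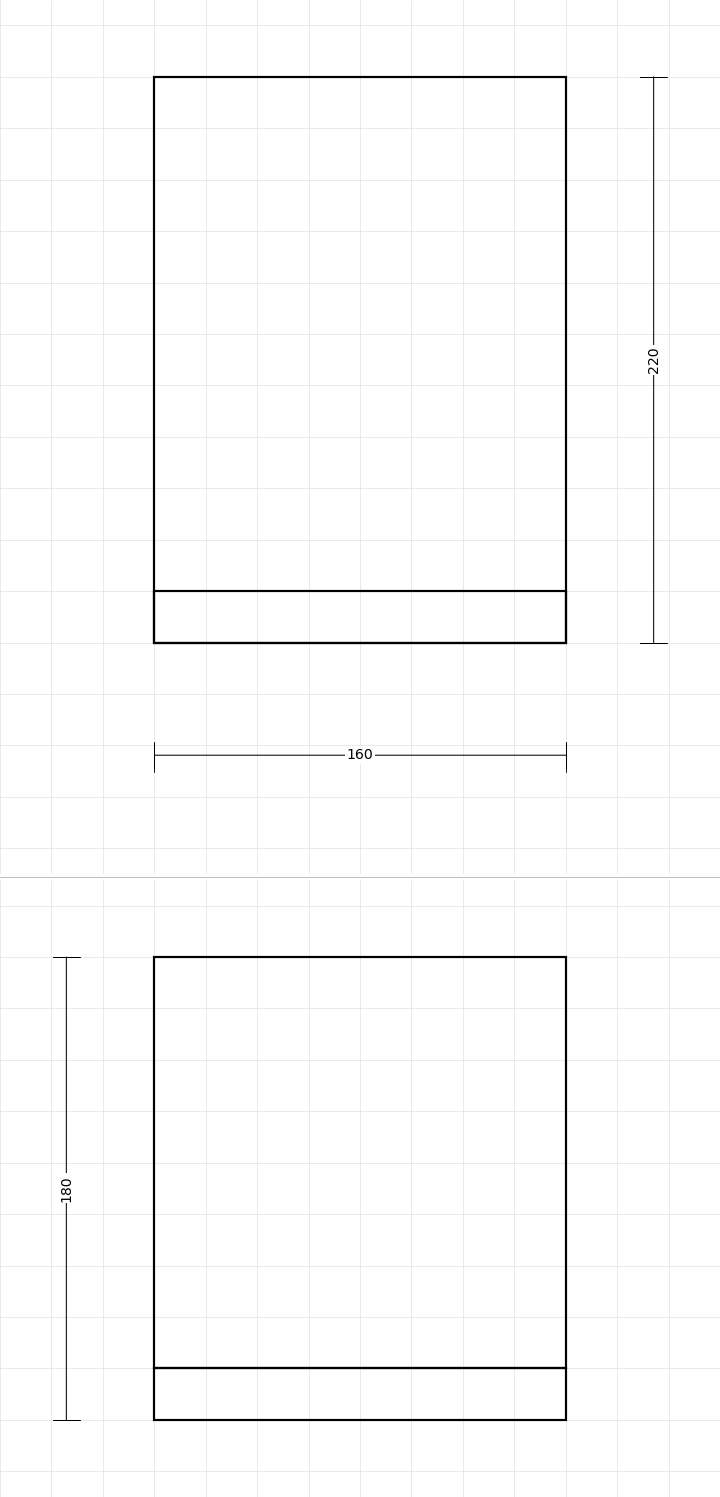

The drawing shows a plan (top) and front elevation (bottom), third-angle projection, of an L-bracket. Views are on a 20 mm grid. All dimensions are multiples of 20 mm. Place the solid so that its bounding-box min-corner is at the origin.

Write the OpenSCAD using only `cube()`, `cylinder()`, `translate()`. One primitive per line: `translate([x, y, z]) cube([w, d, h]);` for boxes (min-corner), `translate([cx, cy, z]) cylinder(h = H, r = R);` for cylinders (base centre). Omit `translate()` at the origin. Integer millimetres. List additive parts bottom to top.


cube([160, 220, 20]);
translate([0, 0, 20]) cube([160, 20, 160]);
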